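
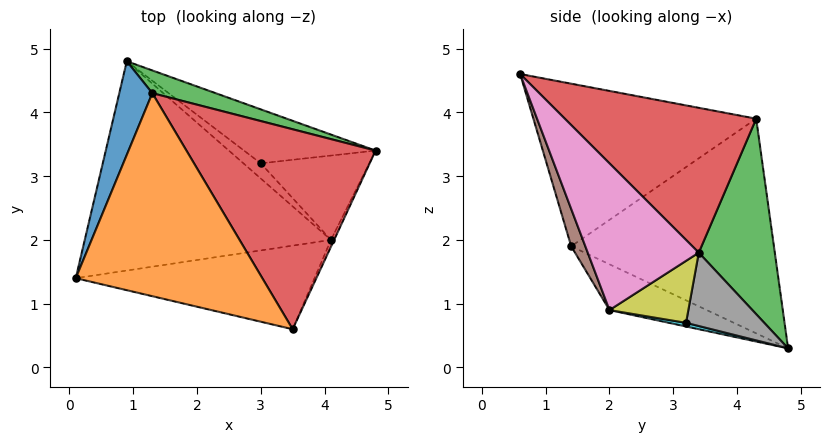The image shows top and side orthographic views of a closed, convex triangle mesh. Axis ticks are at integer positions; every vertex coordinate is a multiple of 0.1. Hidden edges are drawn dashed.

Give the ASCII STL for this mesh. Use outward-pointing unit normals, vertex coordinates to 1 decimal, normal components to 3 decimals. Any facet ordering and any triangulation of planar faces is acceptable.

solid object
 facet normal -0.946 0.291 0.145
  outer loop
   vertex 1.3 4.3 3.9
   vertex 0.9 4.8 0.3
   vertex 0.1 1.4 1.9
  endloop
 endfacet
 facet normal -0.638 -0.241 0.732
  outer loop
   vertex 1.3 4.3 3.9
   vertex 0.1 1.4 1.9
   vertex 3.5 0.6 4.6
  endloop
 endfacet
 facet normal 0.303 0.948 0.098
  outer loop
   vertex 1.3 4.3 3.9
   vertex 4.8 3.4 1.8
   vertex 0.9 4.8 0.3
  endloop
 endfacet
 facet normal 0.541 0.456 0.707
  outer loop
   vertex 1.3 4.3 3.9
   vertex 3.5 0.6 4.6
   vertex 4.8 3.4 1.8
  endloop
 endfacet
 facet normal -0.169 -0.387 -0.907
  outer loop
   vertex 4.1 2.0 0.9
   vertex 0.1 1.4 1.9
   vertex 0.9 4.8 0.3
  endloop
 endfacet
 facet normal 0.054 -0.937 -0.346
  outer loop
   vertex 4.1 2.0 0.9
   vertex 3.5 0.6 4.6
   vertex 0.1 1.4 1.9
  endloop
 endfacet
 facet normal 0.899 -0.437 -0.020
  outer loop
   vertex 4.1 2.0 0.9
   vertex 4.8 3.4 1.8
   vertex 3.5 0.6 4.6
  endloop
 endfacet
 facet normal 0.449 0.388 -0.805
  outer loop
   vertex 3.0 3.2 0.7
   vertex 0.9 4.8 0.3
   vertex 4.8 3.4 1.8
  endloop
 endfacet
 facet normal 0.474 0.296 -0.829
  outer loop
   vertex 3.0 3.2 0.7
   vertex 4.8 3.4 1.8
   vertex 4.1 2.0 0.9
  endloop
 endfacet
 facet normal 0.206 0.026 -0.978
  outer loop
   vertex 3.0 3.2 0.7
   vertex 4.1 2.0 0.9
   vertex 0.9 4.8 0.3
  endloop
 endfacet
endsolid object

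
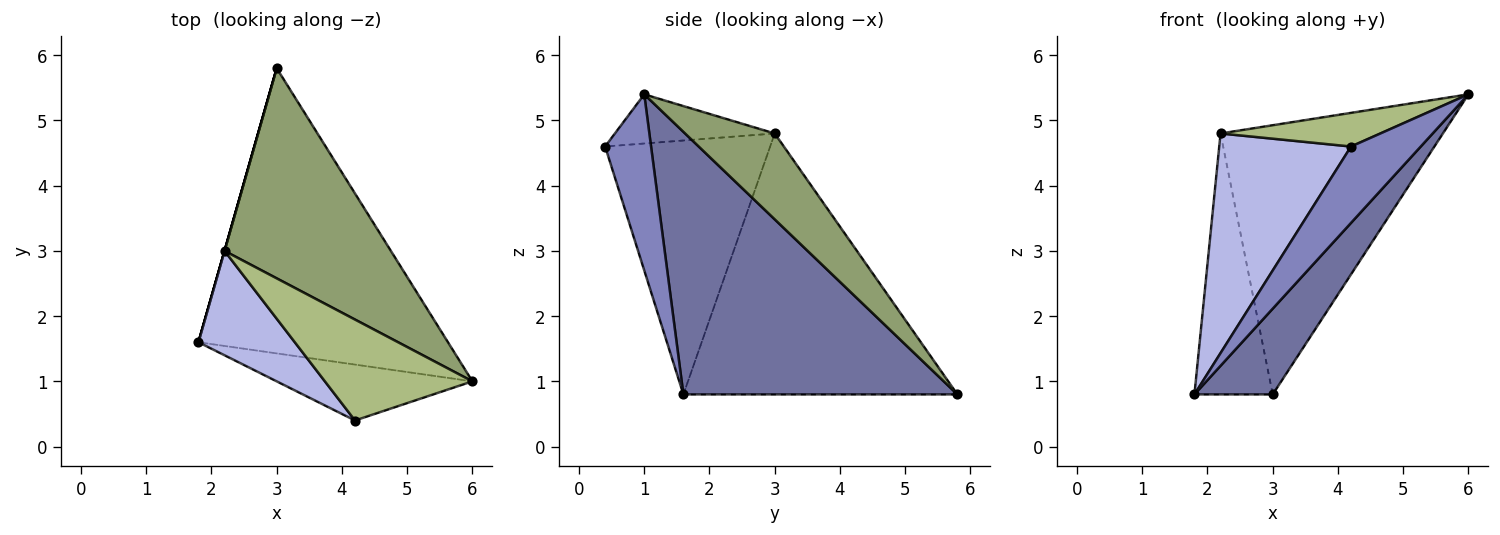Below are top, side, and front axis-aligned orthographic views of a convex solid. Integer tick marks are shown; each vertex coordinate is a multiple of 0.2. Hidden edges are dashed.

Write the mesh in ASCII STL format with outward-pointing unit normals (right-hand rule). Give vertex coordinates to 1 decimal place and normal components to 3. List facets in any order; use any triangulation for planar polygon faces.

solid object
 facet normal 0.710 -0.203 -0.675
  outer loop
   vertex 3.0 5.8 0.8
   vertex 6.0 1.0 5.4
   vertex 1.8 1.6 0.8
  endloop
 endfacet
 facet normal 0.469 -0.713 -0.521
  outer loop
   vertex 4.2 0.4 4.6
   vertex 1.8 1.6 0.8
   vertex 6.0 1.0 5.4
  endloop
 endfacet
 facet normal -0.962 0.275 0.000
  outer loop
   vertex 2.2 3.0 4.8
   vertex 3.0 5.8 0.8
   vertex 1.8 1.6 0.8
  endloop
 endfacet
 facet normal -0.749 -0.598 0.284
  outer loop
   vertex 2.2 3.0 4.8
   vertex 1.8 1.6 0.8
   vertex 4.2 0.4 4.6
  endloop
 endfacet
 facet normal 0.303 0.751 0.586
  outer loop
   vertex 2.2 3.0 4.8
   vertex 6.0 1.0 5.4
   vertex 3.0 5.8 0.8
  endloop
 endfacet
 facet normal -0.302 -0.302 0.905
  outer loop
   vertex 2.2 3.0 4.8
   vertex 4.2 0.4 4.6
   vertex 6.0 1.0 5.4
  endloop
 endfacet
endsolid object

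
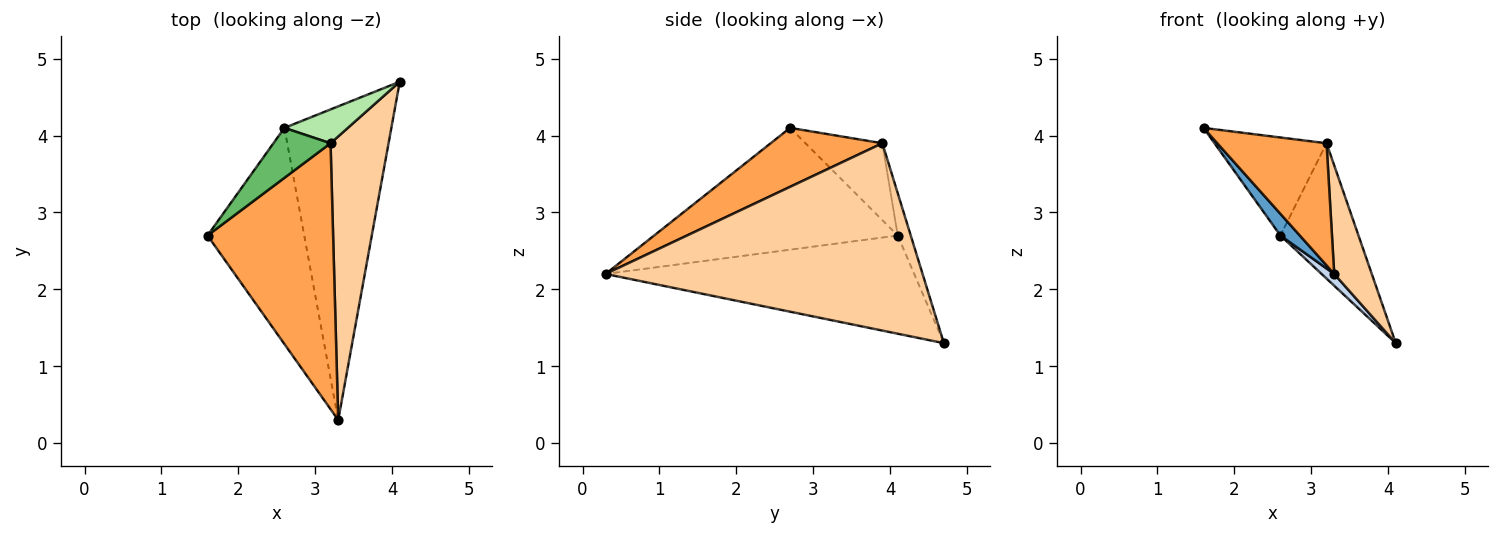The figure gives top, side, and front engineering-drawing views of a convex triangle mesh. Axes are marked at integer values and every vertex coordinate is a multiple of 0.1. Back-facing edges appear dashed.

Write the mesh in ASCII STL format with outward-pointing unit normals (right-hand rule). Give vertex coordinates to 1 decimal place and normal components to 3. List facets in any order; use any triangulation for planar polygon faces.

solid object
 facet normal -0.782 -0.062 -0.621
  outer loop
   vertex 2.6 4.1 2.7
   vertex 3.3 0.3 2.2
   vertex 1.6 2.7 4.1
  endloop
 endfacet
 facet normal -0.676 -0.028 -0.736
  outer loop
   vertex 2.6 4.1 2.7
   vertex 4.1 4.7 1.3
   vertex 3.3 0.3 2.2
  endloop
 endfacet
 facet normal 0.392 -0.384 0.836
  outer loop
   vertex 3.2 3.9 3.9
   vertex 1.6 2.7 4.1
   vertex 3.3 0.3 2.2
  endloop
 endfacet
 facet normal 0.949 -0.112 0.294
  outer loop
   vertex 3.2 3.9 3.9
   vertex 3.3 0.3 2.2
   vertex 4.1 4.7 1.3
  endloop
 endfacet
 facet normal -0.522 0.760 0.387
  outer loop
   vertex 3.2 3.9 3.9
   vertex 2.6 4.1 2.7
   vertex 1.6 2.7 4.1
  endloop
 endfacet
 facet normal -0.160 0.958 0.239
  outer loop
   vertex 3.2 3.9 3.9
   vertex 4.1 4.7 1.3
   vertex 2.6 4.1 2.7
  endloop
 endfacet
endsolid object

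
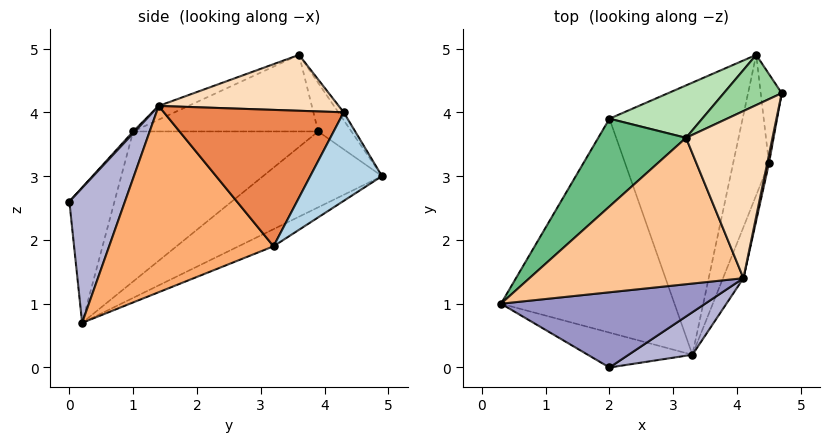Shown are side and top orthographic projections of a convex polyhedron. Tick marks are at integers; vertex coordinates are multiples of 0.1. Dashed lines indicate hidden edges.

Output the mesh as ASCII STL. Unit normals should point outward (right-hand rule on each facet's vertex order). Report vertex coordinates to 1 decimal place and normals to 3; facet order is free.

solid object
 facet normal -0.611 0.358 -0.706
  outer loop
   vertex 2.0 3.9 3.7
   vertex 3.3 0.2 0.7
   vertex 0.3 1.0 3.7
  endloop
 endfacet
 facet normal -0.437 0.469 -0.768
  outer loop
   vertex 2.0 3.9 3.7
   vertex 4.3 4.9 3.0
   vertex 3.3 0.2 0.7
  endloop
 endfacet
 facet normal 0.941 0.255 -0.223
  outer loop
   vertex 4.5 3.2 1.9
   vertex 4.3 4.9 3.0
   vertex 4.7 4.3 4.0
  endloop
 endfacet
 facet normal -0.380 0.471 -0.796
  outer loop
   vertex 4.5 3.2 1.9
   vertex 3.3 0.2 0.7
   vertex 4.3 4.9 3.0
  endloop
 endfacet
 facet normal 0.979 -0.202 0.013
  outer loop
   vertex 4.5 3.2 1.9
   vertex 4.7 4.3 4.0
   vertex 4.1 1.4 4.1
  endloop
 endfacet
 facet normal 0.937 -0.334 -0.103
  outer loop
   vertex 4.5 3.2 1.9
   vertex 4.1 1.4 4.1
   vertex 3.3 0.2 0.7
  endloop
 endfacet
 facet normal -0.060 -0.363 0.930
  outer loop
   vertex 3.2 3.6 4.9
   vertex 0.3 1.0 3.7
   vertex 4.1 1.4 4.1
  endloop
 endfacet
 facet normal 0.541 -0.083 0.837
  outer loop
   vertex 3.2 3.6 4.9
   vertex 4.1 1.4 4.1
   vertex 4.7 4.3 4.0
  endloop
 endfacet
 facet normal -0.613 0.360 0.703
  outer loop
   vertex 3.2 3.6 4.9
   vertex 2.0 3.9 3.7
   vertex 0.3 1.0 3.7
  endloop
 endfacet
 facet normal -0.072 0.842 0.534
  outer loop
   vertex 3.2 3.6 4.9
   vertex 4.7 4.3 4.0
   vertex 4.3 4.9 3.0
  endloop
 endfacet
 facet normal -0.237 0.860 0.452
  outer loop
   vertex 3.2 3.6 4.9
   vertex 4.3 4.9 3.0
   vertex 2.0 3.9 3.7
  endloop
 endfacet
 facet normal -0.657 -0.558 -0.508
  outer loop
   vertex 2.0 0.0 2.6
   vertex 0.3 1.0 3.7
   vertex 3.3 0.2 0.7
  endloop
 endfacet
 facet normal 0.006 -0.735 0.678
  outer loop
   vertex 2.0 0.0 2.6
   vertex 4.1 1.4 4.1
   vertex 0.3 1.0 3.7
  endloop
 endfacet
 facet normal 0.436 -0.876 0.206
  outer loop
   vertex 2.0 0.0 2.6
   vertex 3.3 0.2 0.7
   vertex 4.1 1.4 4.1
  endloop
 endfacet
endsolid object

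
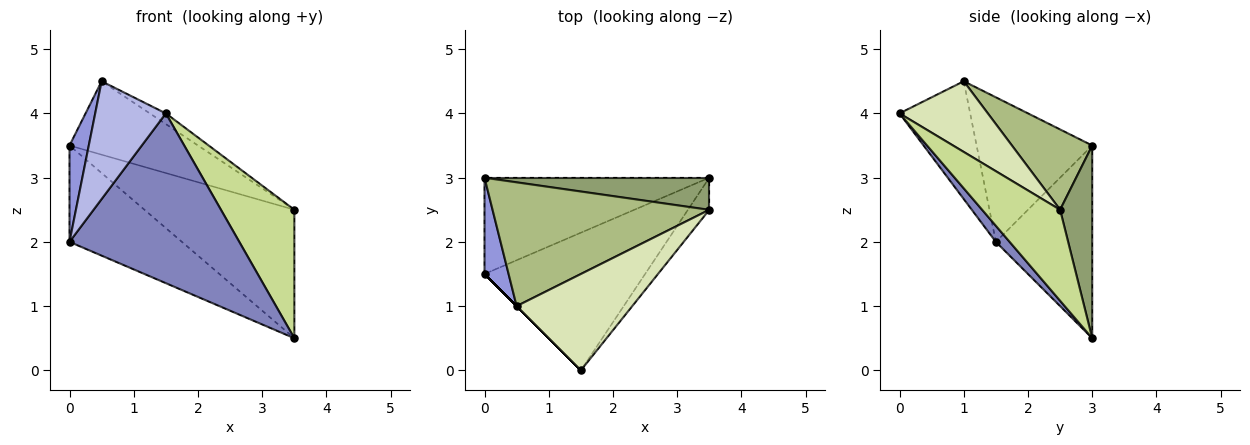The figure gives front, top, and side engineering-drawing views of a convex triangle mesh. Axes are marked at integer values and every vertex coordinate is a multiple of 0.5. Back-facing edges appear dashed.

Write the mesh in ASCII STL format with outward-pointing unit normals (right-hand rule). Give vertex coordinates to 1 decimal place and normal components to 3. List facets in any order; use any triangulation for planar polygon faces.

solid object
 facet normal -0.518 0.605 -0.605
  outer loop
   vertex 0.0 1.5 2.0
   vertex 0.0 3.0 3.5
   vertex 3.5 3.0 0.5
  endloop
 endfacet
 facet normal 0.063 -0.775 -0.629
  outer loop
   vertex 0.0 1.5 2.0
   vertex 3.5 3.0 0.5
   vertex 1.5 0.0 4.0
  endloop
 endfacet
 facet normal -0.973 -0.162 0.162
  outer loop
   vertex 0.0 1.5 2.0
   vertex 0.5 1.0 4.5
   vertex 0.0 3.0 3.5
  endloop
 endfacet
 facet normal -0.707 -0.707 0.000
  outer loop
   vertex 0.0 1.5 2.0
   vertex 1.5 0.0 4.0
   vertex 0.5 1.0 4.5
  endloop
 endfacet
 facet normal 0.204 0.950 0.237
  outer loop
   vertex 3.5 2.5 2.5
   vertex 3.5 3.0 0.5
   vertex 0.0 3.0 3.5
  endloop
 endfacet
 facet normal 0.304 0.486 0.820
  outer loop
   vertex 3.5 2.5 2.5
   vertex 0.0 3.0 3.5
   vertex 0.5 1.0 4.5
  endloop
 endfacet
 facet normal 0.718 -0.676 -0.169
  outer loop
   vertex 3.5 2.5 2.5
   vertex 1.5 0.0 4.0
   vertex 3.5 3.0 0.5
  endloop
 endfacet
 facet normal 0.519 0.094 0.849
  outer loop
   vertex 3.5 2.5 2.5
   vertex 0.5 1.0 4.5
   vertex 1.5 0.0 4.0
  endloop
 endfacet
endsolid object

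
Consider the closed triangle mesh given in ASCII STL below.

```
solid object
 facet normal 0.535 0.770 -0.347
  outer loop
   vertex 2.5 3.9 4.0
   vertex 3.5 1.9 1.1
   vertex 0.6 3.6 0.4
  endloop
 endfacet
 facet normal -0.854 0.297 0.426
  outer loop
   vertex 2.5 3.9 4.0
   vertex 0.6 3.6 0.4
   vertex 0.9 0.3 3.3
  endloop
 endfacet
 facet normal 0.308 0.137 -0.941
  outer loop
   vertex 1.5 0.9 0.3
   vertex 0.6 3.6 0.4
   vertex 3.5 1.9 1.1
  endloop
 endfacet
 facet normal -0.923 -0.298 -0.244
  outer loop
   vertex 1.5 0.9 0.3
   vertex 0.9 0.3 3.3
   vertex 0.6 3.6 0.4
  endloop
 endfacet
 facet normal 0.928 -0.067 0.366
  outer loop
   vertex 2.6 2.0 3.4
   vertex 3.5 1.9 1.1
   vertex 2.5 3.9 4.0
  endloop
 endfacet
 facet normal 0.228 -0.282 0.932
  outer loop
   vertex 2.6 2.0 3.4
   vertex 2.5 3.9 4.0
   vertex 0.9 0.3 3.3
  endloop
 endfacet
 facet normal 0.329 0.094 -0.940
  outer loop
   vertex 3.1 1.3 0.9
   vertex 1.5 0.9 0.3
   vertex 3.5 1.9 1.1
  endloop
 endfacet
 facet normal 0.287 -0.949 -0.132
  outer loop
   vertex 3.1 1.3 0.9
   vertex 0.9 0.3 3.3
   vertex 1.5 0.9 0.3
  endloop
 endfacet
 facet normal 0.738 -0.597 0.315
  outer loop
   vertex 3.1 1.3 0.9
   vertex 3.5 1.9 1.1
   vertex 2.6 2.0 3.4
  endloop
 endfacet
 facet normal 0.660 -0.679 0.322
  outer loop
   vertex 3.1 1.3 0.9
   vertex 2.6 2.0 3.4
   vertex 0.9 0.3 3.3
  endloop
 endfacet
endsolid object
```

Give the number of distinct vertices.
7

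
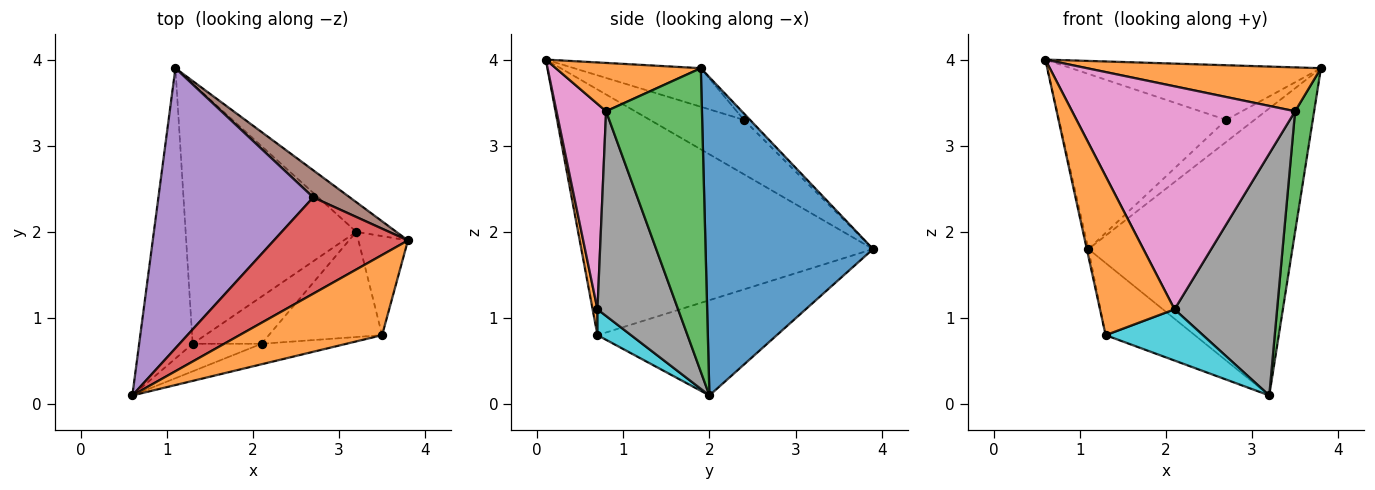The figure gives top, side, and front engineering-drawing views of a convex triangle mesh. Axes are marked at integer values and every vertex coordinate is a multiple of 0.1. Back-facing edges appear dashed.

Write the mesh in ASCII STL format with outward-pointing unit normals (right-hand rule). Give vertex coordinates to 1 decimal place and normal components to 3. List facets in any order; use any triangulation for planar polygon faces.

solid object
 facet normal 0.633 0.770 -0.080
  outer loop
   vertex 3.2 2.0 0.1
   vertex 1.1 3.9 1.8
   vertex 3.8 1.9 3.9
  endloop
 endfacet
 facet normal 0.285 -0.460 0.841
  outer loop
   vertex 3.5 0.8 3.4
   vertex 3.8 1.9 3.9
   vertex 0.6 0.1 4.0
  endloop
 endfacet
 facet normal 0.969 -0.192 -0.158
  outer loop
   vertex 3.5 0.8 3.4
   vertex 3.2 2.0 0.1
   vertex 3.8 1.9 3.9
  endloop
 endfacet
 facet normal -0.243 0.478 0.844
  outer loop
   vertex 2.7 2.4 3.3
   vertex 0.6 0.1 4.0
   vertex 3.8 1.9 3.9
  endloop
 endfacet
 facet normal -0.286 0.508 0.813
  outer loop
   vertex 2.7 2.4 3.3
   vertex 1.1 3.9 1.8
   vertex 0.6 0.1 4.0
  endloop
 endfacet
 facet normal -0.136 0.624 0.769
  outer loop
   vertex 2.7 2.4 3.3
   vertex 3.8 1.9 3.9
   vertex 1.1 3.9 1.8
  endloop
 endfacet
 facet normal 0.216 -0.972 -0.089
  outer loop
   vertex 2.1 0.7 1.1
   vertex 3.5 0.8 3.4
   vertex 0.6 0.1 4.0
  endloop
 endfacet
 facet normal 0.585 -0.744 -0.324
  outer loop
   vertex 2.1 0.7 1.1
   vertex 3.2 2.0 0.1
   vertex 3.5 0.8 3.4
  endloop
 endfacet
 facet normal -0.474 0.236 -0.849
  outer loop
   vertex 1.3 0.7 0.8
   vertex 1.1 3.9 1.8
   vertex 3.2 2.0 0.1
  endloop
 endfacet
 facet normal 0.246 -0.713 -0.656
  outer loop
   vertex 1.3 0.7 0.8
   vertex 3.2 2.0 0.1
   vertex 2.1 0.7 1.1
  endloop
 endfacet
 facet normal -0.977 0.005 -0.213
  outer loop
   vertex 1.3 0.7 0.8
   vertex 0.6 0.1 4.0
   vertex 1.1 3.9 1.8
  endloop
 endfacet
 facet normal 0.064 -0.983 -0.170
  outer loop
   vertex 1.3 0.7 0.8
   vertex 2.1 0.7 1.1
   vertex 0.6 0.1 4.0
  endloop
 endfacet
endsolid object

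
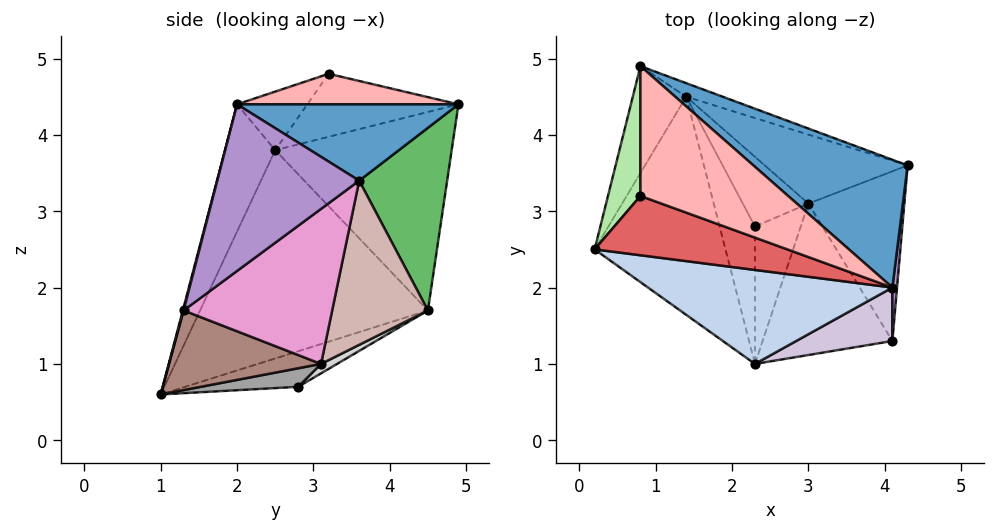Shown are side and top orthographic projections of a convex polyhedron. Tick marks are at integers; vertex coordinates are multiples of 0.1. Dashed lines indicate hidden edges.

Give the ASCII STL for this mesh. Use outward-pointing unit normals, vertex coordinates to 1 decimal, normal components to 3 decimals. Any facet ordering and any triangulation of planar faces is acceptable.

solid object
 facet normal 0.396 0.451 0.800
  outer loop
   vertex 4.1 2.0 4.4
   vertex 4.3 3.6 3.4
   vertex 0.8 4.9 4.4
  endloop
 endfacet
 facet normal -0.169 -0.930 0.325
  outer loop
   vertex 4.1 2.0 4.4
   vertex 0.2 2.5 3.8
   vertex 2.3 1.0 0.6
  endloop
 endfacet
 facet normal -0.923 0.293 -0.249
  outer loop
   vertex 1.4 4.5 1.7
   vertex 0.2 2.5 3.8
   vertex 0.8 4.9 4.4
  endloop
 endfacet
 facet normal -0.846 -0.050 -0.531
  outer loop
   vertex 1.4 4.5 1.7
   vertex 2.3 1.0 0.6
   vertex 0.2 2.5 3.8
  endloop
 endfacet
 facet normal 0.331 0.941 -0.066
  outer loop
   vertex 1.4 4.5 1.7
   vertex 0.8 4.9 4.4
   vertex 4.3 3.6 3.4
  endloop
 endfacet
 facet normal -0.884 0.107 0.455
  outer loop
   vertex 0.8 3.2 4.8
   vertex 0.8 4.9 4.4
   vertex 0.2 2.5 3.8
  endloop
 endfacet
 facet normal -0.194 -0.745 0.638
  outer loop
   vertex 0.8 3.2 4.8
   vertex 0.2 2.5 3.8
   vertex 4.1 2.0 4.4
  endloop
 endfacet
 facet normal 0.197 0.225 0.954
  outer loop
   vertex 0.8 3.2 4.8
   vertex 4.1 2.0 4.4
   vertex 0.8 4.9 4.4
  endloop
 endfacet
 facet normal 0.994 -0.107 0.028
  outer loop
   vertex 4.1 1.3 1.7
   vertex 4.3 3.6 3.4
   vertex 4.1 2.0 4.4
  endloop
 endfacet
 facet normal 0.008 -0.968 0.251
  outer loop
   vertex 4.1 1.3 1.7
   vertex 4.1 2.0 4.4
   vertex 2.3 1.0 0.6
  endloop
 endfacet
 facet normal 0.523 -0.012 -0.852
  outer loop
   vertex 3.0 3.1 1.0
   vertex 4.1 1.3 1.7
   vertex 2.3 1.0 0.6
  endloop
 endfacet
 facet normal 0.485 0.766 -0.422
  outer loop
   vertex 3.0 3.1 1.0
   vertex 1.4 4.5 1.7
   vertex 4.3 3.6 3.4
  endloop
 endfacet
 facet normal 0.811 0.300 -0.502
  outer loop
   vertex 3.0 3.1 1.0
   vertex 4.3 3.6 3.4
   vertex 4.1 1.3 1.7
  endloop
 endfacet
 facet normal -0.709 0.039 -0.704
  outer loop
   vertex 2.3 2.8 0.7
   vertex 2.3 1.0 0.6
   vertex 1.4 4.5 1.7
  endloop
 endfacet
 facet normal 0.375 0.051 -0.926
  outer loop
   vertex 2.3 2.8 0.7
   vertex 3.0 3.1 1.0
   vertex 2.3 1.0 0.6
  endloop
 endfacet
 facet normal 0.119 0.549 -0.827
  outer loop
   vertex 2.3 2.8 0.7
   vertex 1.4 4.5 1.7
   vertex 3.0 3.1 1.0
  endloop
 endfacet
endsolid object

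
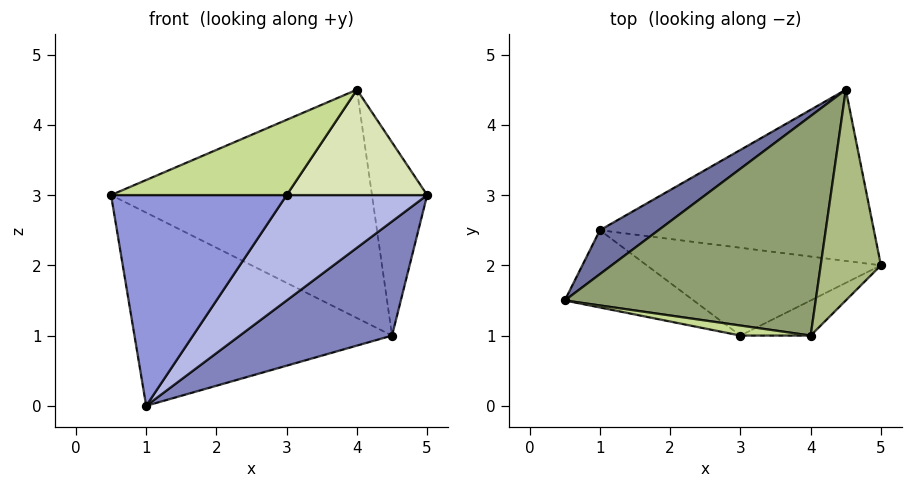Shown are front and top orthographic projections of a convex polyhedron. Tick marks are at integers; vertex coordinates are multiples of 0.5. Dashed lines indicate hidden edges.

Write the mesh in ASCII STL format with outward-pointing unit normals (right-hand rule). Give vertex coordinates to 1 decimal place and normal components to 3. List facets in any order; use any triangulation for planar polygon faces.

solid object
 facet normal -0.527 0.829 0.188
  outer loop
   vertex 1.0 2.5 0.0
   vertex 0.5 1.5 3.0
   vertex 4.5 4.5 1.0
  endloop
 endfacet
 facet normal 0.485 -0.485 -0.728
  outer loop
   vertex 1.0 2.5 0.0
   vertex 4.5 4.5 1.0
   vertex 5.0 2.0 3.0
  endloop
 endfacet
 facet normal -0.185 -0.923 -0.338
  outer loop
   vertex 3.0 1.0 3.0
   vertex 0.5 1.5 3.0
   vertex 1.0 2.5 0.0
  endloop
 endfacet
 facet normal 0.359 -0.717 -0.598
  outer loop
   vertex 3.0 1.0 3.0
   vertex 1.0 2.5 0.0
   vertex 5.0 2.0 3.0
  endloop
 endfacet
 facet normal -0.191 0.708 0.680
  outer loop
   vertex 4.0 1.0 4.5
   vertex 4.5 4.5 1.0
   vertex 0.5 1.5 3.0
  endloop
 endfacet
 facet normal 0.395 0.621 0.677
  outer loop
   vertex 4.0 1.0 4.5
   vertex 5.0 2.0 3.0
   vertex 4.5 4.5 1.0
  endloop
 endfacet
 facet normal -0.194 -0.972 0.130
  outer loop
   vertex 4.0 1.0 4.5
   vertex 0.5 1.5 3.0
   vertex 3.0 1.0 3.0
  endloop
 endfacet
 facet normal 0.429 -0.857 -0.286
  outer loop
   vertex 4.0 1.0 4.5
   vertex 3.0 1.0 3.0
   vertex 5.0 2.0 3.0
  endloop
 endfacet
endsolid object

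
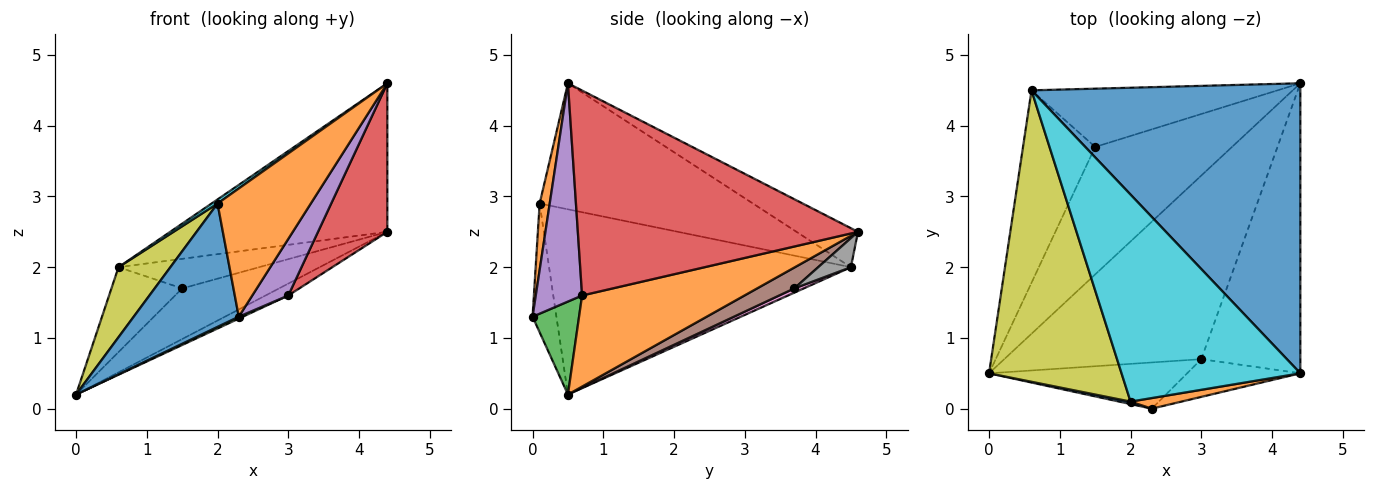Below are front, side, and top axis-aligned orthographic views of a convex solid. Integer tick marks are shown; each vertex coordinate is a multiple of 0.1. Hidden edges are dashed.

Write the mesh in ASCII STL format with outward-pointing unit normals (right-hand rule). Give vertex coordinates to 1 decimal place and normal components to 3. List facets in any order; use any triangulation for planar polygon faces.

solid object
 facet normal -0.128 0.452 0.883
  outer loop
   vertex 0.6 4.5 2.0
   vertex 4.4 0.5 4.6
   vertex 4.4 4.6 2.5
  endloop
 endfacet
 facet normal 0.419 0.059 -0.906
  outer loop
   vertex 3.0 0.7 1.6
   vertex 0.0 0.5 0.2
   vertex 4.4 4.6 2.5
  endloop
 endfacet
 facet normal 0.425 -0.037 -0.905
  outer loop
   vertex 3.0 0.7 1.6
   vertex 2.3 0.0 1.3
   vertex 0.0 0.5 0.2
  endloop
 endfacet
 facet normal 0.879 -0.217 -0.425
  outer loop
   vertex 3.0 0.7 1.6
   vertex 4.4 4.6 2.5
   vertex 4.4 0.5 4.6
  endloop
 endfacet
 facet normal 0.731 -0.568 -0.379
  outer loop
   vertex 3.0 0.7 1.6
   vertex 4.4 0.5 4.6
   vertex 2.3 0.0 1.3
  endloop
 endfacet
 facet normal 0.140 0.366 -0.920
  outer loop
   vertex 1.5 3.7 1.7
   vertex 4.4 4.6 2.5
   vertex 0.0 0.5 0.2
  endloop
 endfacet
 facet normal 0.054 0.403 -0.914
  outer loop
   vertex 1.5 3.7 1.7
   vertex 0.0 0.5 0.2
   vertex 0.6 4.5 2.0
  endloop
 endfacet
 facet normal 0.105 0.450 -0.887
  outer loop
   vertex 1.5 3.7 1.7
   vertex 0.6 4.5 2.0
   vertex 4.4 4.6 2.5
  endloop
 endfacet
 facet normal -0.806 -0.138 0.576
  outer loop
   vertex 2.0 0.1 2.9
   vertex 0.6 4.5 2.0
   vertex 0.0 0.5 0.2
  endloop
 endfacet
 facet normal -0.576 -0.016 0.817
  outer loop
   vertex 2.0 0.1 2.9
   vertex 4.4 0.5 4.6
   vertex 0.6 4.5 2.0
  endloop
 endfacet
 facet normal -0.221 -0.975 0.019
  outer loop
   vertex 2.0 0.1 2.9
   vertex 0.0 0.5 0.2
   vertex 2.3 0.0 1.3
  endloop
 endfacet
 facet normal 0.107 -0.991 0.082
  outer loop
   vertex 2.0 0.1 2.9
   vertex 2.3 0.0 1.3
   vertex 4.4 0.5 4.6
  endloop
 endfacet
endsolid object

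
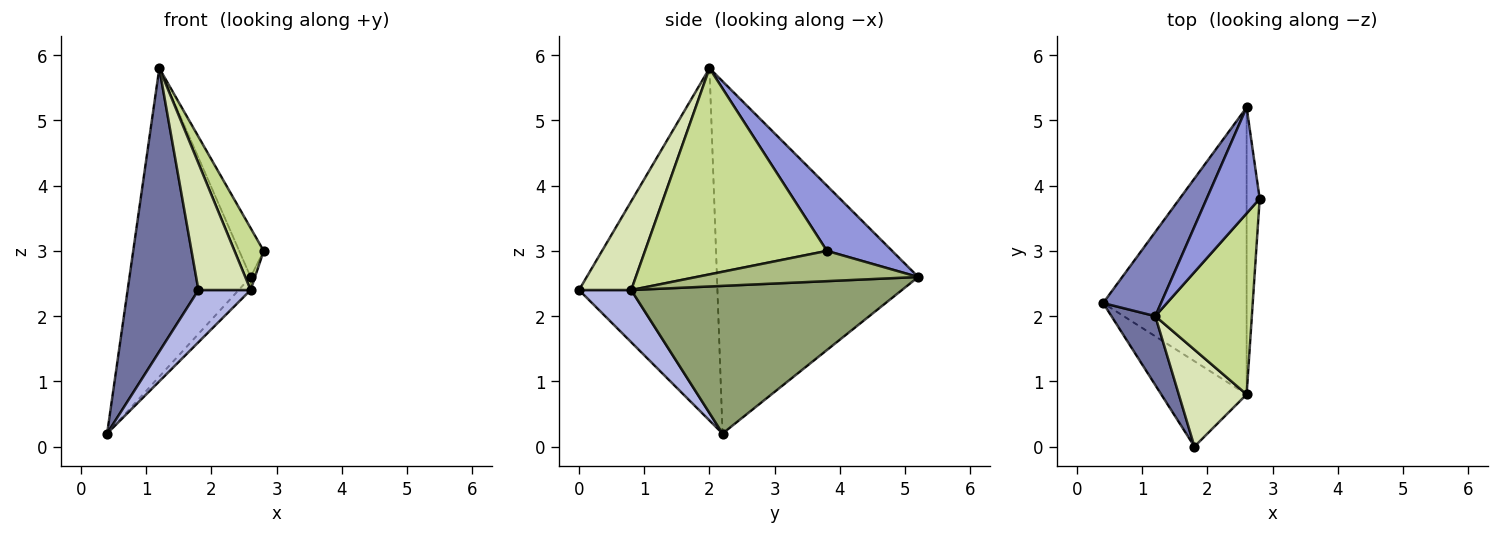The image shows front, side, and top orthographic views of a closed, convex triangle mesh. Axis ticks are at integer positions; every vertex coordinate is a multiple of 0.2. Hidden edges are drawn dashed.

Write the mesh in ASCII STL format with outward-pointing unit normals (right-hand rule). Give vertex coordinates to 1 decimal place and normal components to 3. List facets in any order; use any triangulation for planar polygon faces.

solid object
 facet normal -0.885 -0.453 0.110
  outer loop
   vertex 1.2 2.0 5.8
   vertex 0.4 2.2 0.2
   vertex 1.8 0.0 2.4
  endloop
 endfacet
 facet normal -0.848 0.511 0.139
  outer loop
   vertex 2.6 5.2 2.6
   vertex 0.4 2.2 0.2
   vertex 1.2 2.0 5.8
  endloop
 endfacet
 facet normal 0.745 0.279 0.605
  outer loop
   vertex 2.6 5.2 2.6
   vertex 1.2 2.0 5.8
   vertex 2.8 3.8 3.0
  endloop
 endfacet
 facet normal 0.462 -0.462 -0.757
  outer loop
   vertex 2.6 0.8 2.4
   vertex 1.8 0.0 2.4
   vertex 0.4 2.2 0.2
  endloop
 endfacet
 facet normal 0.717 0.032 -0.697
  outer loop
   vertex 2.6 0.8 2.4
   vertex 0.4 2.2 0.2
   vertex 2.6 5.2 2.6
  endloop
 endfacet
 facet normal 0.918 0.018 -0.396
  outer loop
   vertex 2.6 0.8 2.4
   vertex 2.6 5.2 2.6
   vertex 2.8 3.8 3.0
  endloop
 endfacet
 facet normal 0.896 -0.144 0.420
  outer loop
   vertex 2.6 0.8 2.4
   vertex 2.8 3.8 3.0
   vertex 1.2 2.0 5.8
  endloop
 endfacet
 facet normal 0.622 -0.622 0.476
  outer loop
   vertex 2.6 0.8 2.4
   vertex 1.2 2.0 5.8
   vertex 1.8 0.0 2.4
  endloop
 endfacet
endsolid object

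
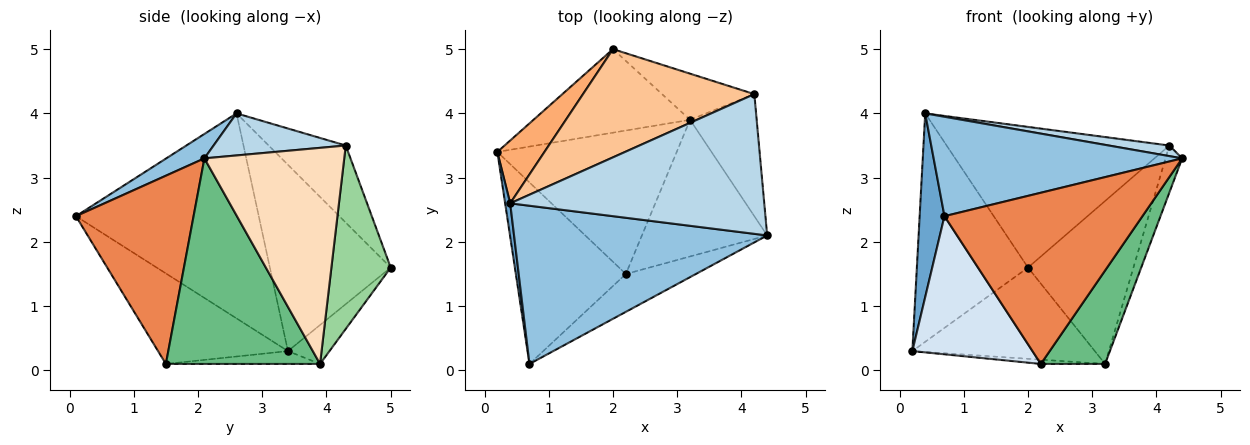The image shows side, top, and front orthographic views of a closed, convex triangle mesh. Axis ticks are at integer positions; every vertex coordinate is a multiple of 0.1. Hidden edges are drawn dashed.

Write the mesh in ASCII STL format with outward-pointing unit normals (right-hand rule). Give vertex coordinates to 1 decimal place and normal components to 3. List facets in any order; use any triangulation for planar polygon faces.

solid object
 facet normal -0.991 -0.135 0.024
  outer loop
   vertex 0.4 2.6 4.0
   vertex 0.2 3.4 0.3
   vertex 0.7 0.1 2.4
  endloop
 endfacet
 facet normal 0.081 -0.530 0.844
  outer loop
   vertex 0.4 2.6 4.0
   vertex 0.7 0.1 2.4
   vertex 4.4 2.1 3.3
  endloop
 endfacet
 facet normal 0.163 -0.075 0.984
  outer loop
   vertex 4.2 4.3 3.5
   vertex 0.4 2.6 4.0
   vertex 4.4 2.1 3.3
  endloop
 endfacet
 facet normal -0.548 -0.507 -0.666
  outer loop
   vertex 2.2 1.5 0.1
   vertex 0.7 0.1 2.4
   vertex 0.2 3.4 0.3
  endloop
 endfacet
 facet normal 0.502 -0.845 -0.187
  outer loop
   vertex 2.2 1.5 0.1
   vertex 4.4 2.1 3.3
   vertex 0.7 0.1 2.4
  endloop
 endfacet
 facet normal -0.724 0.665 0.183
  outer loop
   vertex 2.0 5.0 1.6
   vertex 0.2 3.4 0.3
   vertex 0.4 2.6 4.0
  endloop
 endfacet
 facet normal -0.265 0.764 0.588
  outer loop
   vertex 2.0 5.0 1.6
   vertex 0.4 2.6 4.0
   vertex 4.2 4.3 3.5
  endloop
 endfacet
 facet normal 0.950 0.113 -0.293
  outer loop
   vertex 3.2 3.9 0.1
   vertex 4.2 4.3 3.5
   vertex 4.4 2.1 3.3
  endloop
 endfacet
 facet normal 0.805 -0.335 -0.490
  outer loop
   vertex 3.2 3.9 0.1
   vertex 4.4 2.1 3.3
   vertex 2.2 1.5 0.1
  endloop
 endfacet
 facet normal 0.476 0.846 -0.240
  outer loop
   vertex 3.2 3.9 0.1
   vertex 2.0 5.0 1.6
   vertex 4.2 4.3 3.5
  endloop
 endfacet
 facet normal -0.071 0.030 -0.997
  outer loop
   vertex 3.2 3.9 0.1
   vertex 2.2 1.5 0.1
   vertex 0.2 3.4 0.3
  endloop
 endfacet
 facet normal -0.166 0.727 -0.666
  outer loop
   vertex 3.2 3.9 0.1
   vertex 0.2 3.4 0.3
   vertex 2.0 5.0 1.6
  endloop
 endfacet
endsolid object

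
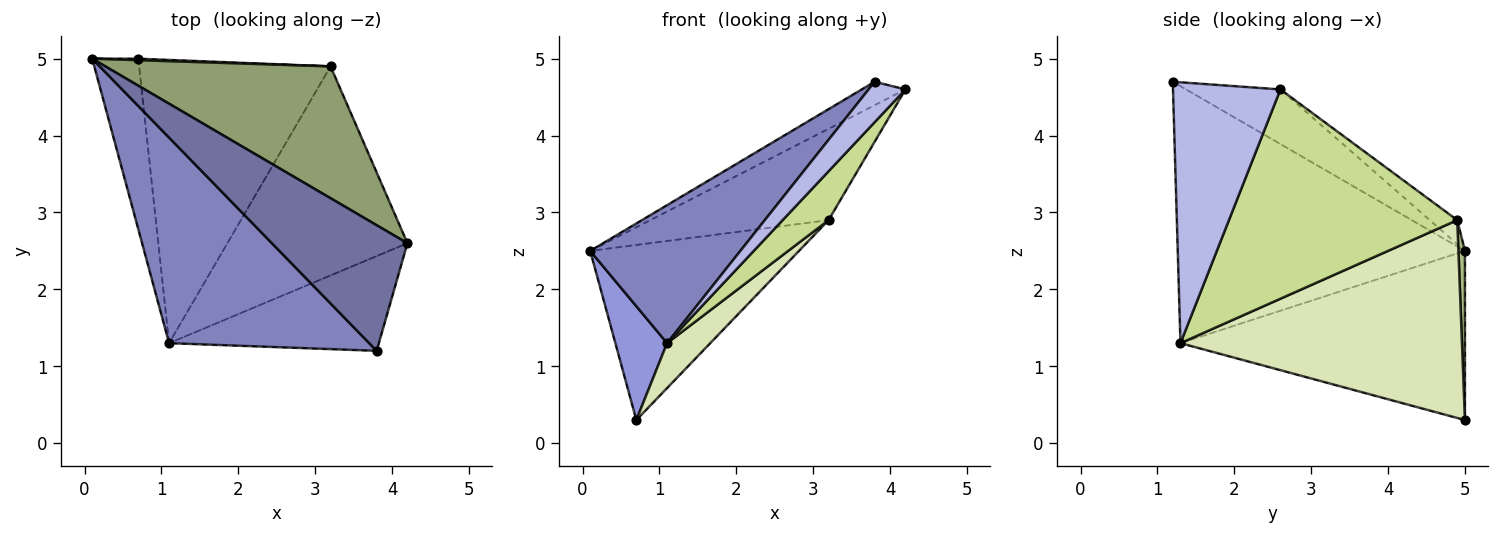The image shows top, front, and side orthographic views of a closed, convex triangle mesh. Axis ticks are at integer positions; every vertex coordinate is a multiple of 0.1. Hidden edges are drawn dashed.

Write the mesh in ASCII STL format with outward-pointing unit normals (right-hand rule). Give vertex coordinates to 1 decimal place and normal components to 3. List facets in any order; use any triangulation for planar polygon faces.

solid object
 facet normal -0.368 0.171 0.914
  outer loop
   vertex 3.8 1.2 4.7
   vertex 4.2 2.6 4.6
   vertex 0.1 5.0 2.5
  endloop
 endfacet
 facet normal -0.729 -0.381 0.568
  outer loop
   vertex 1.1 1.3 1.3
   vertex 3.8 1.2 4.7
   vertex 0.1 5.0 2.5
  endloop
 endfacet
 facet normal -0.950 -0.173 -0.259
  outer loop
   vertex 1.1 1.3 1.3
   vertex 0.1 5.0 2.5
   vertex 0.7 5.0 0.3
  endloop
 endfacet
 facet normal 0.753 -0.258 -0.605
  outer loop
   vertex 1.1 1.3 1.3
   vertex 4.2 2.6 4.6
   vertex 3.8 1.2 4.7
  endloop
 endfacet
 facet normal -0.087 0.567 0.819
  outer loop
   vertex 3.2 4.9 2.9
   vertex 0.1 5.0 2.5
   vertex 4.2 2.6 4.6
  endloop
 endfacet
 facet normal 0.031 0.999 0.008
  outer loop
   vertex 3.2 4.9 2.9
   vertex 0.7 5.0 0.3
   vertex 0.1 5.0 2.5
  endloop
 endfacet
 facet normal 0.749 -0.151 -0.645
  outer loop
   vertex 3.2 4.9 2.9
   vertex 4.2 2.6 4.6
   vertex 1.1 1.3 1.3
  endloop
 endfacet
 facet normal 0.714 -0.110 -0.691
  outer loop
   vertex 3.2 4.9 2.9
   vertex 1.1 1.3 1.3
   vertex 0.7 5.0 0.3
  endloop
 endfacet
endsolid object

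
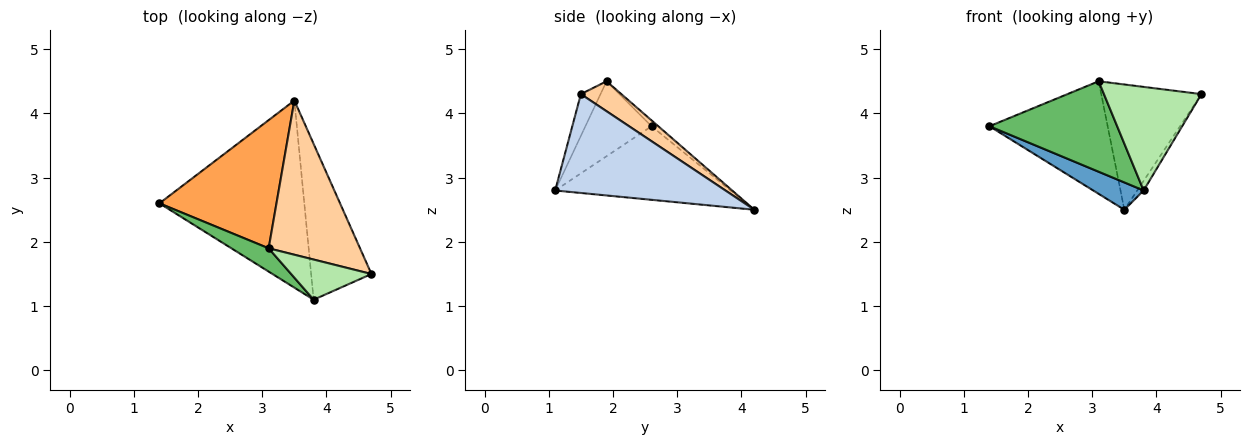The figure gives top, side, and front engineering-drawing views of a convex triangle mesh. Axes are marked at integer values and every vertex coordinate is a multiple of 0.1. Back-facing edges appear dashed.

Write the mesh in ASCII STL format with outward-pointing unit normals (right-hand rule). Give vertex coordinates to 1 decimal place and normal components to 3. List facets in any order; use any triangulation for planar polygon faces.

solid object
 facet normal -0.449 -0.129 -0.884
  outer loop
   vertex 3.8 1.1 2.8
   vertex 1.4 2.6 3.8
   vertex 3.5 4.2 2.5
  endloop
 endfacet
 facet normal 0.853 0.032 -0.521
  outer loop
   vertex 3.8 1.1 2.8
   vertex 3.5 4.2 2.5
   vertex 4.7 1.5 4.3
  endloop
 endfacet
 facet normal -0.038 0.659 0.751
  outer loop
   vertex 3.1 1.9 4.5
   vertex 3.5 4.2 2.5
   vertex 1.4 2.6 3.8
  endloop
 endfacet
 facet normal 0.247 0.611 0.752
  outer loop
   vertex 3.1 1.9 4.5
   vertex 4.7 1.5 4.3
   vertex 3.5 4.2 2.5
  endloop
 endfacet
 facet normal -0.448 -0.866 0.223
  outer loop
   vertex 3.1 1.9 4.5
   vertex 1.4 2.6 3.8
   vertex 3.8 1.1 2.8
  endloop
 endfacet
 facet normal -0.185 -0.916 0.355
  outer loop
   vertex 3.1 1.9 4.5
   vertex 3.8 1.1 2.8
   vertex 4.7 1.5 4.3
  endloop
 endfacet
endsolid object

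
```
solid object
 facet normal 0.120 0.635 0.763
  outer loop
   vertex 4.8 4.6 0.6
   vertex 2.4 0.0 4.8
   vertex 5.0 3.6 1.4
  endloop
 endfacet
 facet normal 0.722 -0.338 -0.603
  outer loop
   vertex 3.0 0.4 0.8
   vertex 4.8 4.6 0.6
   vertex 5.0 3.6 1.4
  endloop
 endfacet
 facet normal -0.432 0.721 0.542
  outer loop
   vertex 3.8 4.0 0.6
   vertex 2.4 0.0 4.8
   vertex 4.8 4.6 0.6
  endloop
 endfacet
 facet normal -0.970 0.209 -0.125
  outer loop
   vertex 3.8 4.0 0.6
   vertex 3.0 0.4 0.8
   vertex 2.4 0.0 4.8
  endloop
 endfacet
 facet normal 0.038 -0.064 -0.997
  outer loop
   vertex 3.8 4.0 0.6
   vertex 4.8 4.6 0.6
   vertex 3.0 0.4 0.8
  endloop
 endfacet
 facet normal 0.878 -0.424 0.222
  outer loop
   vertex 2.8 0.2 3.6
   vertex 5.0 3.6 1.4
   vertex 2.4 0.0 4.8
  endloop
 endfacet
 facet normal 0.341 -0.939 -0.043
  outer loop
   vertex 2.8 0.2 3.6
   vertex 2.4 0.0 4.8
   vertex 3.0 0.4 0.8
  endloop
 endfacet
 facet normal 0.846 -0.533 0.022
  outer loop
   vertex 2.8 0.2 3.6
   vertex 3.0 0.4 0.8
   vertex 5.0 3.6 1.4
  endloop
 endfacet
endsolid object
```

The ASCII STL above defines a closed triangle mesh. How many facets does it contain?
8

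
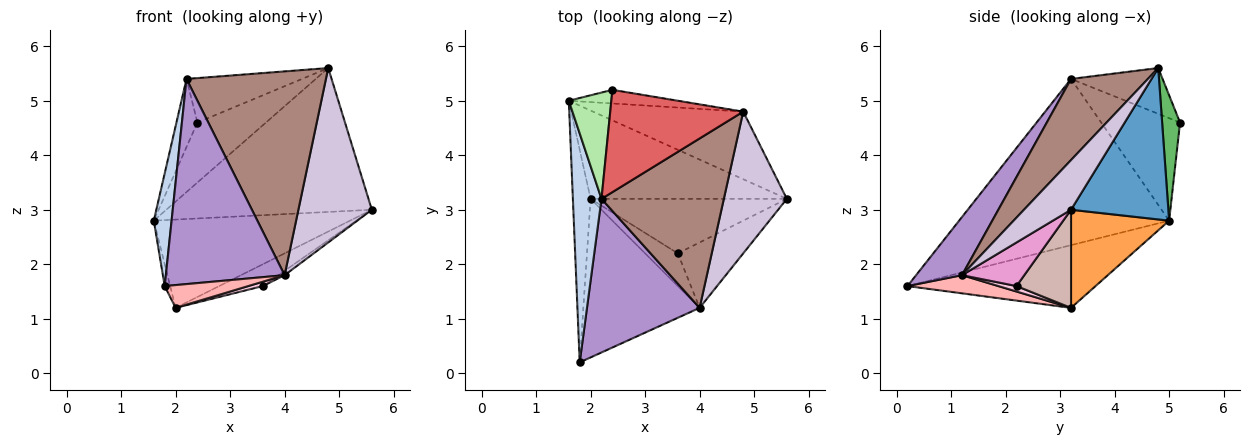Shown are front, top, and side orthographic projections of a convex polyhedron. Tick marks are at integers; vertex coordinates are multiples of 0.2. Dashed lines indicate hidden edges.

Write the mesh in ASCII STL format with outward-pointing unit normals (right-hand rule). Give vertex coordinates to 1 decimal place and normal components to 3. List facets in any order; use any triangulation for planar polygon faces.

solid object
 facet normal 0.394 0.832 -0.391
  outer loop
   vertex 4.8 4.8 5.6
   vertex 5.6 3.2 3.0
   vertex 1.6 5.0 2.8
  endloop
 endfacet
 facet normal -0.982 -0.083 0.169
  outer loop
   vertex 2.2 3.2 5.4
   vertex 1.6 5.0 2.8
   vertex 1.8 0.2 1.6
  endloop
 endfacet
 facet normal 0.333 0.667 -0.667
  outer loop
   vertex 2.0 3.2 1.2
   vertex 1.6 5.0 2.8
   vertex 5.6 3.2 3.0
  endloop
 endfacet
 facet normal -0.962 0.028 -0.272
  outer loop
   vertex 2.0 3.2 1.2
   vertex 1.8 0.2 1.6
   vertex 1.6 5.0 2.8
  endloop
 endfacet
 facet normal 0.247 0.945 -0.215
  outer loop
   vertex 2.4 5.2 4.6
   vertex 4.8 4.8 5.6
   vertex 1.6 5.0 2.8
  endloop
 endfacet
 facet normal -0.897 0.239 0.372
  outer loop
   vertex 2.4 5.2 4.6
   vertex 1.6 5.0 2.8
   vertex 2.2 3.2 5.4
  endloop
 endfacet
 facet normal -0.301 0.380 0.875
  outer loop
   vertex 2.4 5.2 4.6
   vertex 2.2 3.2 5.4
   vertex 4.8 4.8 5.6
  endloop
 endfacet
 facet normal 0.153 -0.141 -0.978
  outer loop
   vertex 4.0 1.2 1.8
   vertex 1.8 0.2 1.6
   vertex 2.0 3.2 1.2
  endloop
 endfacet
 facet normal 0.296 -0.765 0.573
  outer loop
   vertex 4.0 1.2 1.8
   vertex 2.2 3.2 5.4
   vertex 1.8 0.2 1.6
  endloop
 endfacet
 facet normal 0.445 -0.695 0.565
  outer loop
   vertex 4.0 1.2 1.8
   vertex 5.6 3.2 3.0
   vertex 4.8 4.8 5.6
  endloop
 endfacet
 facet normal 0.390 -0.708 0.589
  outer loop
   vertex 4.0 1.2 1.8
   vertex 4.8 4.8 5.6
   vertex 2.2 3.2 5.4
  endloop
 endfacet
 facet normal 0.421 0.337 -0.842
  outer loop
   vertex 3.6 2.2 1.6
   vertex 2.0 3.2 1.2
   vertex 5.6 3.2 3.0
  endloop
 endfacet
 facet normal 0.554 0.055 -0.831
  outer loop
   vertex 3.6 2.2 1.6
   vertex 5.6 3.2 3.0
   vertex 4.0 1.2 1.8
  endloop
 endfacet
 facet normal 0.163 -0.130 -0.978
  outer loop
   vertex 3.6 2.2 1.6
   vertex 4.0 1.2 1.8
   vertex 2.0 3.2 1.2
  endloop
 endfacet
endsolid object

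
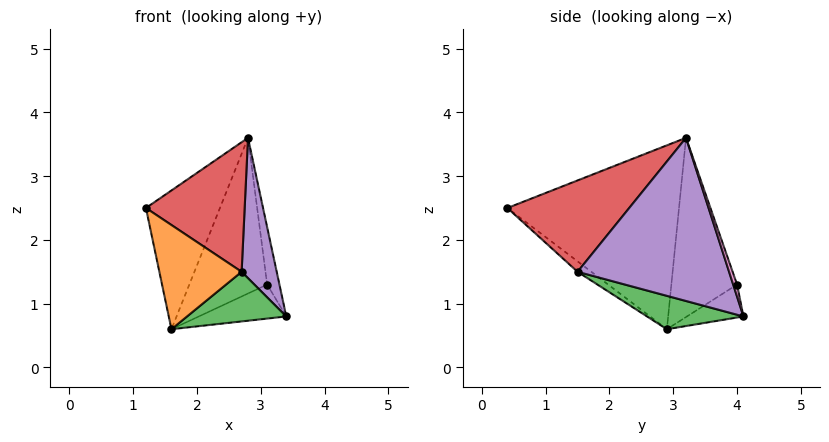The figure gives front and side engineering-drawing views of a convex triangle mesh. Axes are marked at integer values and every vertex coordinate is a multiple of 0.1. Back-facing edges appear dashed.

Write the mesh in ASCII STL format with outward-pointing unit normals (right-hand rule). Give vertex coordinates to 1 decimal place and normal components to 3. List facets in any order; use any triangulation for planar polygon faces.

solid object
 facet normal -0.873 0.376 0.311
  outer loop
   vertex 2.8 3.2 3.6
   vertex 1.6 2.9 0.6
   vertex 1.2 0.4 2.5
  endloop
 endfacet
 facet normal -0.099 -0.592 -0.800
  outer loop
   vertex 2.7 1.5 1.5
   vertex 1.2 0.4 2.5
   vertex 1.6 2.9 0.6
  endloop
 endfacet
 facet normal 0.316 -0.325 -0.891
  outer loop
   vertex 2.7 1.5 1.5
   vertex 1.6 2.9 0.6
   vertex 3.4 4.1 0.8
  endloop
 endfacet
 facet normal 0.702 -0.569 0.427
  outer loop
   vertex 2.7 1.5 1.5
   vertex 2.8 3.2 3.6
   vertex 1.2 0.4 2.5
  endloop
 endfacet
 facet normal 0.965 -0.224 0.135
  outer loop
   vertex 2.7 1.5 1.5
   vertex 3.4 4.1 0.8
   vertex 2.8 3.2 3.6
  endloop
 endfacet
 facet normal -0.536 0.830 -0.156
  outer loop
   vertex 3.1 4.0 1.3
   vertex 3.4 4.1 0.8
   vertex 1.6 2.9 0.6
  endloop
 endfacet
 facet normal 0.282 0.894 0.348
  outer loop
   vertex 3.1 4.0 1.3
   vertex 2.8 3.2 3.6
   vertex 3.4 4.1 0.8
  endloop
 endfacet
 facet normal -0.635 0.752 0.179
  outer loop
   vertex 3.1 4.0 1.3
   vertex 1.6 2.9 0.6
   vertex 2.8 3.2 3.6
  endloop
 endfacet
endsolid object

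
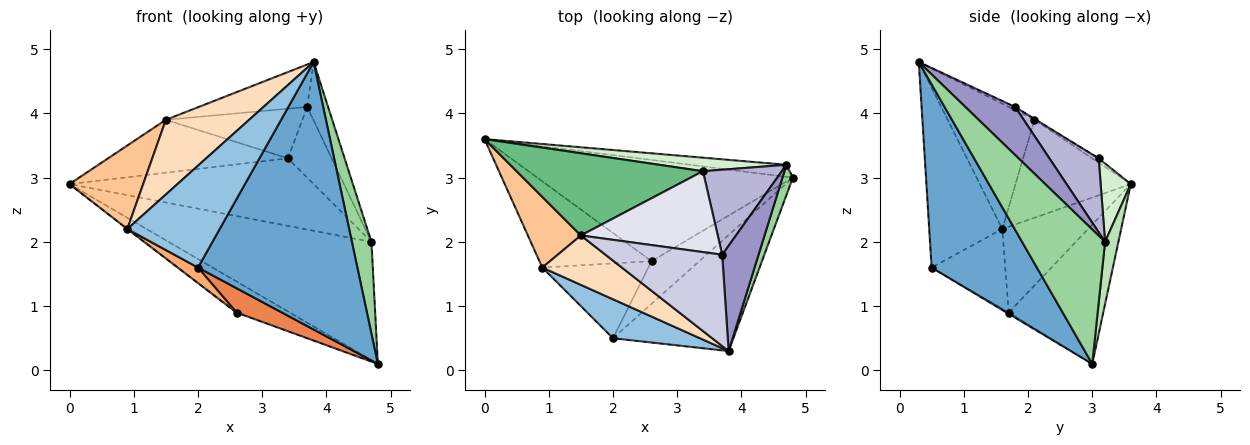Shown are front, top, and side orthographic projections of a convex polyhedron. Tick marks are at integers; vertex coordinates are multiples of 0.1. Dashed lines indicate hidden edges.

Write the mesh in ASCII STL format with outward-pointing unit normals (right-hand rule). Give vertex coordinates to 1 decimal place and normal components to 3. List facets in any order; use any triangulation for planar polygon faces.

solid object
 facet normal 0.518 -0.785 -0.340
  outer loop
   vertex 2.0 0.5 1.6
   vertex 4.8 3.0 0.1
   vertex 3.8 0.3 4.8
  endloop
 endfacet
 facet normal -0.594 -0.751 0.287
  outer loop
   vertex 2.0 0.5 1.6
   vertex 3.8 0.3 4.8
   vertex 0.9 1.6 2.2
  endloop
 endfacet
 facet normal -0.462 0.260 -0.848
  outer loop
   vertex 2.6 1.7 0.9
   vertex 0.0 3.6 2.9
   vertex 4.8 3.0 0.1
  endloop
 endfacet
 facet normal -0.608 0.005 -0.794
  outer loop
   vertex 2.6 1.7 0.9
   vertex 0.9 1.6 2.2
   vertex 0.0 3.6 2.9
  endloop
 endfacet
 facet normal -0.023 -0.495 -0.869
  outer loop
   vertex 2.6 1.7 0.9
   vertex 4.8 3.0 0.1
   vertex 2.0 0.5 1.6
  endloop
 endfacet
 facet normal -0.593 -0.163 -0.788
  outer loop
   vertex 2.6 1.7 0.9
   vertex 2.0 0.5 1.6
   vertex 0.9 1.6 2.2
  endloop
 endfacet
 facet normal -0.767 -0.490 0.415
  outer loop
   vertex 1.5 2.1 3.9
   vertex 0.0 3.6 2.9
   vertex 0.9 1.6 2.2
  endloop
 endfacet
 facet normal -0.656 -0.630 0.417
  outer loop
   vertex 1.5 2.1 3.9
   vertex 0.9 1.6 2.2
   vertex 3.8 0.3 4.8
  endloop
 endfacet
 facet normal -0.019 0.541 0.841
  outer loop
   vertex 1.5 2.1 3.9
   vertex 3.4 3.1 3.3
   vertex 0.0 3.6 2.9
  endloop
 endfacet
 facet normal 0.971 -0.229 0.075
  outer loop
   vertex 4.7 3.2 2.0
   vertex 3.8 0.3 4.8
   vertex 4.8 3.0 0.1
  endloop
 endfacet
 facet normal 0.065 0.993 -0.101
  outer loop
   vertex 4.7 3.2 2.0
   vertex 4.8 3.0 0.1
   vertex 0.0 3.6 2.9
  endloop
 endfacet
 facet normal 0.120 0.973 0.195
  outer loop
   vertex 4.7 3.2 2.0
   vertex 0.0 3.6 2.9
   vertex 3.4 3.1 3.3
  endloop
 endfacet
 facet normal 0.757 0.317 0.572
  outer loop
   vertex 3.7 1.8 4.1
   vertex 3.8 0.3 4.8
   vertex 4.7 3.2 2.0
  endloop
 endfacet
 facet normal 0.584 0.519 0.624
  outer loop
   vertex 3.7 1.8 4.1
   vertex 4.7 3.2 2.0
   vertex 3.4 3.1 3.3
  endloop
 endfacet
 facet normal -0.025 0.421 0.907
  outer loop
   vertex 3.7 1.8 4.1
   vertex 1.5 2.1 3.9
   vertex 3.8 0.3 4.8
  endloop
 endfacet
 facet normal -0.006 0.523 0.852
  outer loop
   vertex 3.7 1.8 4.1
   vertex 3.4 3.1 3.3
   vertex 1.5 2.1 3.9
  endloop
 endfacet
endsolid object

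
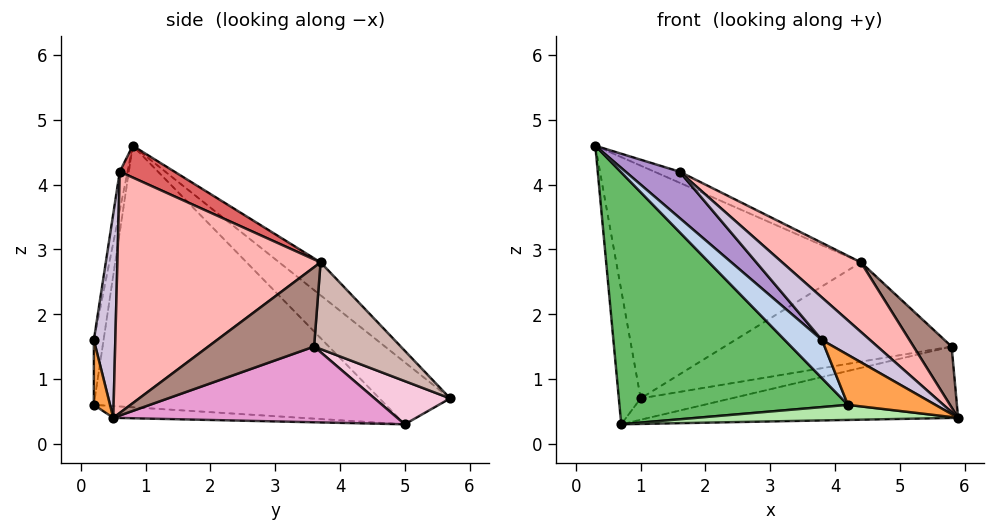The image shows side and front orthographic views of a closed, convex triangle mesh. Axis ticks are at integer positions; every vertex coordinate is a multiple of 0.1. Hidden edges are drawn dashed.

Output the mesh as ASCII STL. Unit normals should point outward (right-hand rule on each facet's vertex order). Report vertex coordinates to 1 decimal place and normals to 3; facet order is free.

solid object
 facet normal -0.106 0.628 0.771
  outer loop
   vertex 4.4 3.7 2.8
   vertex 1.0 5.7 0.7
   vertex 0.3 0.8 4.6
  endloop
 endfacet
 facet normal -0.251 -0.963 -0.100
  outer loop
   vertex 3.8 0.2 1.6
   vertex 0.3 0.8 4.6
   vertex 4.2 0.2 0.6
  endloop
 endfacet
 facet normal 0.182 -0.981 0.073
  outer loop
   vertex 3.8 0.2 1.6
   vertex 4.2 0.2 0.6
   vertex 5.9 0.5 0.4
  endloop
 endfacet
 facet normal -0.937 0.290 0.196
  outer loop
   vertex 0.7 5.0 0.3
   vertex 0.3 0.8 4.6
   vertex 1.0 5.7 0.7
  endloop
 endfacet
 facet normal -0.653 -0.511 -0.560
  outer loop
   vertex 0.7 5.0 0.3
   vertex 4.2 0.2 0.6
   vertex 0.3 0.8 4.6
  endloop
 endfacet
 facet normal -0.093 -0.130 -0.987
  outer loop
   vertex 0.7 5.0 0.3
   vertex 5.9 0.5 0.4
   vertex 4.2 0.2 0.6
  endloop
 endfacet
 facet normal 0.311 0.143 0.940
  outer loop
   vertex 1.6 0.6 4.2
   vertex 4.4 3.7 2.8
   vertex 0.3 0.8 4.6
  endloop
 endfacet
 facet normal 0.638 -0.247 0.729
  outer loop
   vertex 1.6 0.6 4.2
   vertex 5.9 0.5 0.4
   vertex 4.4 3.7 2.8
  endloop
 endfacet
 facet normal -0.142 -0.989 0.032
  outer loop
   vertex 1.6 0.6 4.2
   vertex 0.3 0.8 4.6
   vertex 3.8 0.2 1.6
  endloop
 endfacet
 facet normal 0.367 -0.821 0.437
  outer loop
   vertex 1.6 0.6 4.2
   vertex 3.8 0.2 1.6
   vertex 5.9 0.5 0.4
  endloop
 endfacet
 facet normal 0.652 -0.235 0.721
  outer loop
   vertex 5.8 3.6 1.5
   vertex 4.4 3.7 2.8
   vertex 5.9 0.5 0.4
  endloop
 endfacet
 facet normal 0.340 0.892 0.298
  outer loop
   vertex 5.8 3.6 1.5
   vertex 1.0 5.7 0.7
   vertex 4.4 3.7 2.8
  endloop
 endfacet
 facet normal 0.301 0.328 -0.896
  outer loop
   vertex 5.8 3.6 1.5
   vertex 5.9 0.5 0.4
   vertex 0.7 5.0 0.3
  endloop
 endfacet
 facet normal 0.308 0.369 -0.877
  outer loop
   vertex 5.8 3.6 1.5
   vertex 0.7 5.0 0.3
   vertex 1.0 5.7 0.7
  endloop
 endfacet
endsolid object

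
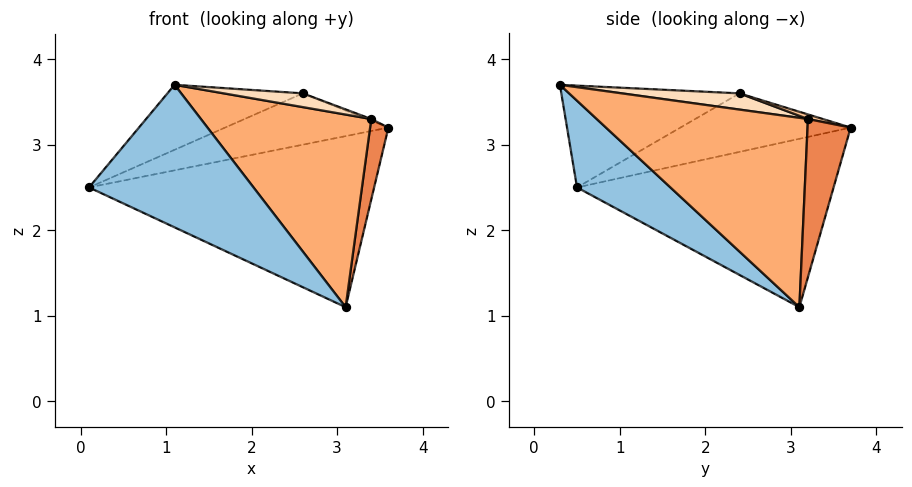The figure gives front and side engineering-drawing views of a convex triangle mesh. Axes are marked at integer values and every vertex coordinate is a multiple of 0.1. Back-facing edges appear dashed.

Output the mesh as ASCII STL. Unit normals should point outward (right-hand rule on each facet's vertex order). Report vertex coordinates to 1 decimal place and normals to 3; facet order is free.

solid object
 facet normal -0.668 0.742 -0.053
  outer loop
   vertex 3.1 3.1 1.1
   vertex 0.1 0.5 2.5
   vertex 3.6 3.7 3.2
  endloop
 endfacet
 facet normal 0.432 -0.760 -0.486
  outer loop
   vertex 3.1 3.1 1.1
   vertex 1.1 0.3 3.7
   vertex 0.1 0.5 2.5
  endloop
 endfacet
 facet normal -0.659 0.632 0.407
  outer loop
   vertex 2.6 2.4 3.6
   vertex 3.6 3.7 3.2
   vertex 0.1 0.5 2.5
  endloop
 endfacet
 facet normal -0.633 0.481 0.607
  outer loop
   vertex 2.6 2.4 3.6
   vertex 0.1 0.5 2.5
   vertex 1.1 0.3 3.7
  endloop
 endfacet
 facet normal 0.916 -0.388 -0.107
  outer loop
   vertex 3.4 3.2 3.3
   vertex 3.1 3.1 1.1
   vertex 3.6 3.7 3.2
  endloop
 endfacet
 facet normal 0.776 -0.626 -0.077
  outer loop
   vertex 3.4 3.2 3.3
   vertex 1.1 0.3 3.7
   vertex 3.1 3.1 1.1
  endloop
 endfacet
 facet normal 0.279 0.080 0.957
  outer loop
   vertex 3.4 3.2 3.3
   vertex 3.6 3.7 3.2
   vertex 2.6 2.4 3.6
  endloop
 endfacet
 facet normal 0.672 -0.452 0.587
  outer loop
   vertex 3.4 3.2 3.3
   vertex 2.6 2.4 3.6
   vertex 1.1 0.3 3.7
  endloop
 endfacet
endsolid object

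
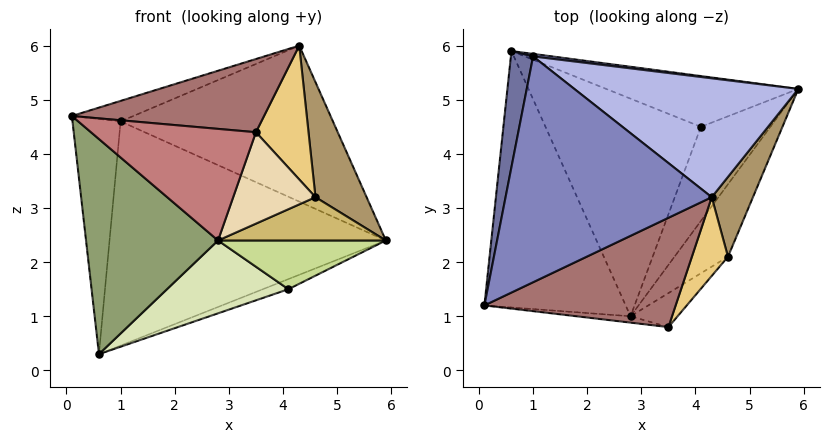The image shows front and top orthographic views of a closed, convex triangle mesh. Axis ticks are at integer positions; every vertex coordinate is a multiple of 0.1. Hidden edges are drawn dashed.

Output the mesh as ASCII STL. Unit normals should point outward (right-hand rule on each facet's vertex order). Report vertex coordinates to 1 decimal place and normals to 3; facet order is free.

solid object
 facet normal -0.977 0.193 0.095
  outer loop
   vertex 1.0 5.8 4.6
   vertex 0.6 5.9 0.3
   vertex 0.1 1.2 4.7
  endloop
 endfacet
 facet normal -0.331 0.085 0.940
  outer loop
   vertex 1.0 5.8 4.6
   vertex 0.1 1.2 4.7
   vertex 4.3 3.2 6.0
  endloop
 endfacet
 facet normal 0.127 0.992 0.011
  outer loop
   vertex 1.0 5.8 4.6
   vertex 5.9 5.2 2.4
   vertex 0.6 5.9 0.3
  endloop
 endfacet
 facet normal 0.347 0.746 0.569
  outer loop
   vertex 1.0 5.8 4.6
   vertex 4.3 3.2 6.0
   vertex 5.9 5.2 2.4
  endloop
 endfacet
 facet normal -0.574 -0.526 -0.628
  outer loop
   vertex 2.8 1.0 2.4
   vertex 0.1 1.2 4.7
   vertex 0.6 5.9 0.3
  endloop
 endfacet
 facet normal 0.383 0.180 -0.906
  outer loop
   vertex 4.1 4.5 1.5
   vertex 0.6 5.9 0.3
   vertex 5.9 5.2 2.4
  endloop
 endfacet
 facet normal 0.529 -0.390 -0.754
  outer loop
   vertex 4.1 4.5 1.5
   vertex 5.9 5.2 2.4
   vertex 2.8 1.0 2.4
  endloop
 endfacet
 facet normal 0.194 -0.311 -0.930
  outer loop
   vertex 4.1 4.5 1.5
   vertex 2.8 1.0 2.4
   vertex 0.6 5.9 0.3
  endloop
 endfacet
 facet normal 0.918 -0.326 0.227
  outer loop
   vertex 4.6 2.1 3.2
   vertex 5.9 5.2 2.4
   vertex 4.3 3.2 6.0
  endloop
 endfacet
 facet normal 0.571 -0.421 -0.705
  outer loop
   vertex 4.6 2.1 3.2
   vertex 2.8 1.0 2.4
   vertex 5.9 5.2 2.4
  endloop
 endfacet
 facet normal 0.844 -0.463 0.272
  outer loop
   vertex 3.5 0.8 4.4
   vertex 4.6 2.1 3.2
   vertex 4.3 3.2 6.0
  endloop
 endfacet
 facet normal 0.588 -0.758 -0.282
  outer loop
   vertex 3.5 0.8 4.4
   vertex 2.8 1.0 2.4
   vertex 4.6 2.1 3.2
  endloop
 endfacet
 facet normal 0.008 -0.556 0.831
  outer loop
   vertex 3.5 0.8 4.4
   vertex 4.3 3.2 6.0
   vertex 0.1 1.2 4.7
  endloop
 endfacet
 facet normal -0.122 -0.991 -0.057
  outer loop
   vertex 3.5 0.8 4.4
   vertex 0.1 1.2 4.7
   vertex 2.8 1.0 2.4
  endloop
 endfacet
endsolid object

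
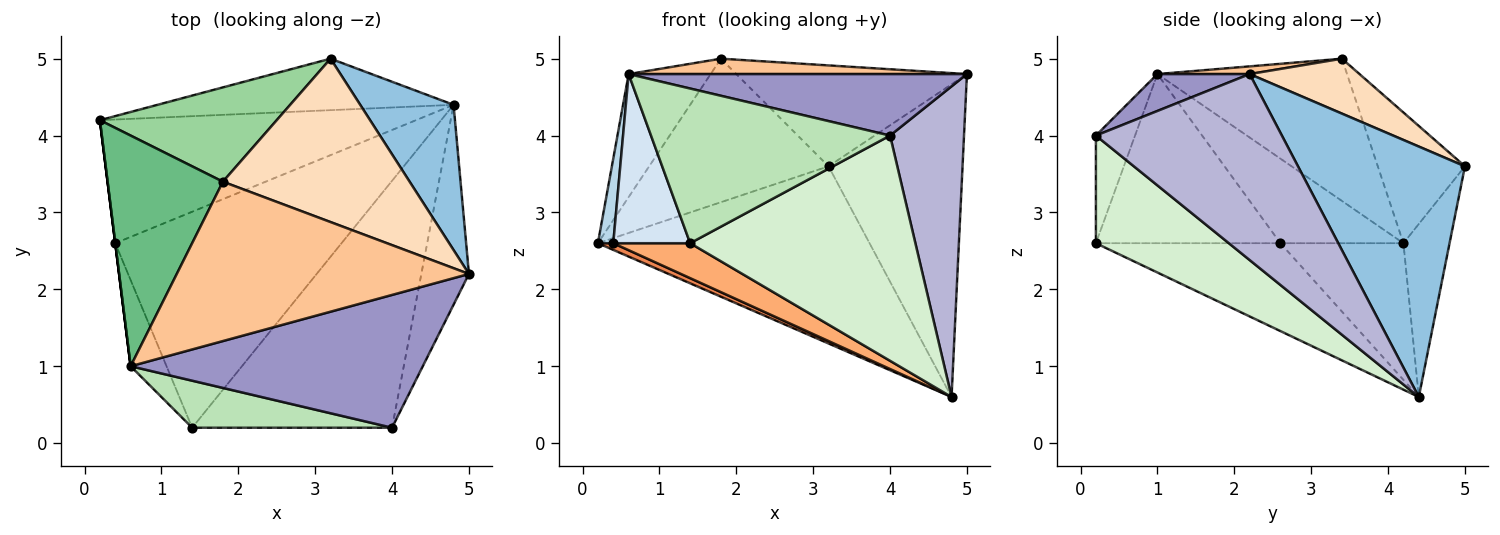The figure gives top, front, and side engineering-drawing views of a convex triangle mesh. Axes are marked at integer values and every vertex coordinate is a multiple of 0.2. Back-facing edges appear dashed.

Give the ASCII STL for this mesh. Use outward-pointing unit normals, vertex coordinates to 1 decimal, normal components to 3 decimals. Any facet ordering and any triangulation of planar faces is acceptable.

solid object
 facet normal -0.161 0.948 -0.275
  outer loop
   vertex 3.2 5.0 3.6
   vertex 4.8 4.4 0.6
   vertex 0.2 4.2 2.6
  endloop
 endfacet
 facet normal 0.749 0.601 0.279
  outer loop
   vertex 3.2 5.0 3.6
   vertex 5.0 2.2 4.8
   vertex 4.8 4.4 0.6
  endloop
 endfacet
 facet normal -0.992 -0.124 0.000
  outer loop
   vertex 0.4 2.6 2.6
   vertex 0.6 1.0 4.8
   vertex 0.2 4.2 2.6
  endloop
 endfacet
 facet normal -0.906 -0.377 -0.192
  outer loop
   vertex 0.4 2.6 2.6
   vertex 1.4 0.2 2.6
   vertex 0.6 1.0 4.8
  endloop
 endfacet
 facet normal -0.396 -0.050 -0.917
  outer loop
   vertex 0.4 2.6 2.6
   vertex 0.2 4.2 2.6
   vertex 4.8 4.4 0.6
  endloop
 endfacet
 facet normal -0.358 -0.149 -0.922
  outer loop
   vertex 0.4 2.6 2.6
   vertex 4.8 4.4 0.6
   vertex 1.4 0.2 2.6
  endloop
 endfacet
 facet normal 0.026 -0.096 0.995
  outer loop
   vertex 1.8 3.4 5.0
   vertex 0.6 1.0 4.8
   vertex 5.0 2.2 4.8
  endloop
 endfacet
 facet normal 0.243 0.510 0.825
  outer loop
   vertex 1.8 3.4 5.0
   vertex 5.0 2.2 4.8
   vertex 3.2 5.0 3.6
  endloop
 endfacet
 facet normal -0.736 0.318 0.597
  outer loop
   vertex 1.8 3.4 5.0
   vertex 0.2 4.2 2.6
   vertex 0.6 1.0 4.8
  endloop
 endfacet
 facet normal -0.376 0.774 0.509
  outer loop
   vertex 1.8 3.4 5.0
   vertex 3.2 5.0 3.6
   vertex 0.2 4.2 2.6
  endloop
 endfacet
 facet normal -0.155 -0.945 0.287
  outer loop
   vertex 4.0 0.2 4.0
   vertex 0.6 1.0 4.8
   vertex 1.4 0.2 2.6
  endloop
 endfacet
 facet normal 0.370 -0.626 -0.687
  outer loop
   vertex 4.0 0.2 4.0
   vertex 1.4 0.2 2.6
   vertex 4.8 4.4 0.6
  endloop
 endfacet
 facet normal 0.114 -0.418 0.901
  outer loop
   vertex 4.0 0.2 4.0
   vertex 5.0 2.2 4.8
   vertex 0.6 1.0 4.8
  endloop
 endfacet
 facet normal 0.904 -0.359 -0.231
  outer loop
   vertex 4.0 0.2 4.0
   vertex 4.8 4.4 0.6
   vertex 5.0 2.2 4.8
  endloop
 endfacet
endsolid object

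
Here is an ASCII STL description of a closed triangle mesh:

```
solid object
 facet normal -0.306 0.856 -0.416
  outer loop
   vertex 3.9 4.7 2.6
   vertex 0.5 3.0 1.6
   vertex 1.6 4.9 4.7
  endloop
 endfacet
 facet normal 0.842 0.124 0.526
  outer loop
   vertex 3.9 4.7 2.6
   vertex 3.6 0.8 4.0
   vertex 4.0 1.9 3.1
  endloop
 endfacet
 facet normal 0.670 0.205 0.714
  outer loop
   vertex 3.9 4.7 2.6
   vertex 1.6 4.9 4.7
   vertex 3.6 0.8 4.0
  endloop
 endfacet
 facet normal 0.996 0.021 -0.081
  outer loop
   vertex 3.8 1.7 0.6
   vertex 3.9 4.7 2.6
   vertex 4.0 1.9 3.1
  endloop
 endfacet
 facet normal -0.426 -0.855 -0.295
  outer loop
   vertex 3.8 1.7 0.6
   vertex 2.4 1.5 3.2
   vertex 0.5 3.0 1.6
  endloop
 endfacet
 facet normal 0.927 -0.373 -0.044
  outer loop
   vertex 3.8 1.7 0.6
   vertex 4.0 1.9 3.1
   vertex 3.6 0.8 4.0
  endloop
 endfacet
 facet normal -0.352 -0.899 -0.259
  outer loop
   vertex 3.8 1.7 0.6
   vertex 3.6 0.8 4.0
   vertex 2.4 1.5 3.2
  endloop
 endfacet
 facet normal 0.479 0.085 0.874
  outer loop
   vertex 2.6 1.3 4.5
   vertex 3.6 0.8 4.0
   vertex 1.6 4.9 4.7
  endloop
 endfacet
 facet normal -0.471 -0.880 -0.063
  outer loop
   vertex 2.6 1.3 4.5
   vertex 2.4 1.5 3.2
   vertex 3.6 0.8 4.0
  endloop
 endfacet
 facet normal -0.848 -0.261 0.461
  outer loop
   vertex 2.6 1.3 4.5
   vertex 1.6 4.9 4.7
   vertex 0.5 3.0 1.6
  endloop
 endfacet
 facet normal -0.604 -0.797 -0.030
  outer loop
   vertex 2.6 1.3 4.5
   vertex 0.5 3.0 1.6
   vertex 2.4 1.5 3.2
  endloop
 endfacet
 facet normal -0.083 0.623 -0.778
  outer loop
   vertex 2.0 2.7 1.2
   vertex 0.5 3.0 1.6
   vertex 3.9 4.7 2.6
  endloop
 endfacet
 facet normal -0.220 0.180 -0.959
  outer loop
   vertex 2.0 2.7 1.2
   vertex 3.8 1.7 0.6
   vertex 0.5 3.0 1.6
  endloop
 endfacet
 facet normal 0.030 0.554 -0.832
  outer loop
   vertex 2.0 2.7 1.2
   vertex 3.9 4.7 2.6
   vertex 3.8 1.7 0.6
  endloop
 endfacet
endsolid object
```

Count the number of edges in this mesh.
21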